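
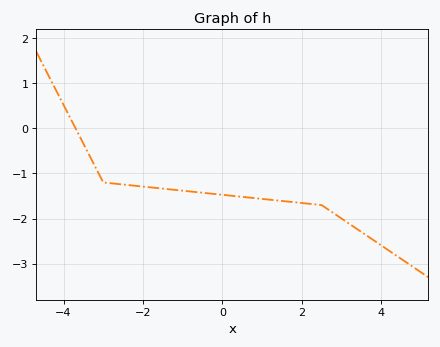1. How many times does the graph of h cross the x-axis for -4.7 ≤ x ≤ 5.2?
1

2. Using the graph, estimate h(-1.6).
-1.3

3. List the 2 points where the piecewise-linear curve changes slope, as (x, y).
(-3, -1.2); (2.5, -1.7)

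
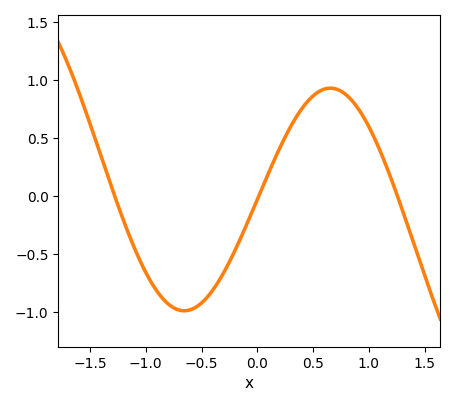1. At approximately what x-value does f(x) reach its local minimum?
-0.65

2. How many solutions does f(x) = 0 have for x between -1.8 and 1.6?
3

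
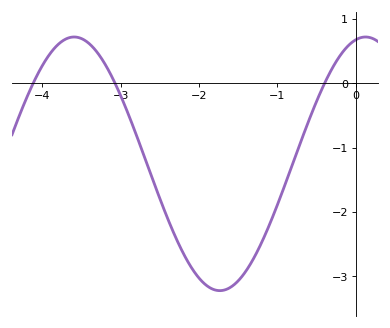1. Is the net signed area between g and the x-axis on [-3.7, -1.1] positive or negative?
negative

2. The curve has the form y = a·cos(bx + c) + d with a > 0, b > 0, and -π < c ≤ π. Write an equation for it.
y = 1.97cos(1.69x - 0.212) - 1.25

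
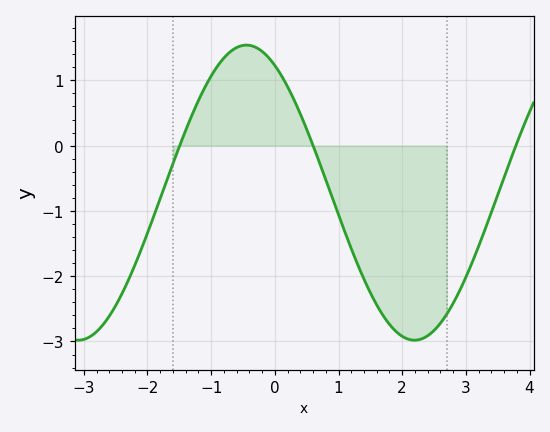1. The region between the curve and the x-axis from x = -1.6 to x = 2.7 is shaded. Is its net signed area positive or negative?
negative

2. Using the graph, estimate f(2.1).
-3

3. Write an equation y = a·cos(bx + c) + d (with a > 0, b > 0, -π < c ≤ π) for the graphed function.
y = 2.26cos(1.2x + 0.53) - 0.72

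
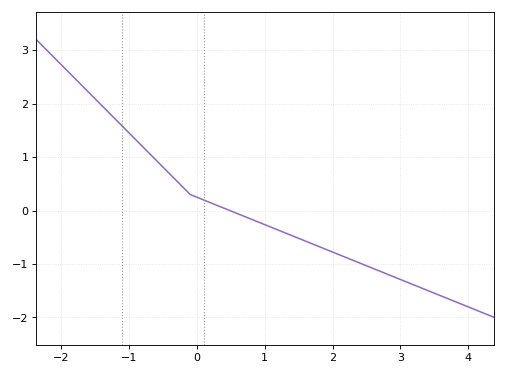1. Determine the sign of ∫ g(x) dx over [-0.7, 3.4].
negative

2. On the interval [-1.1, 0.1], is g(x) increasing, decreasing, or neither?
decreasing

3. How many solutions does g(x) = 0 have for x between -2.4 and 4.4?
1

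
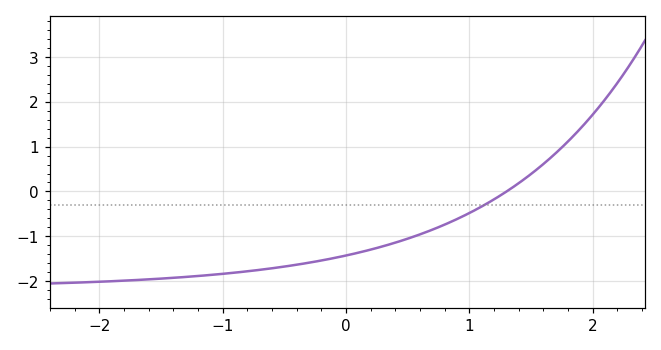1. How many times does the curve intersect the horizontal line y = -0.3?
1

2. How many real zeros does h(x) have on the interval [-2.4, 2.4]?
1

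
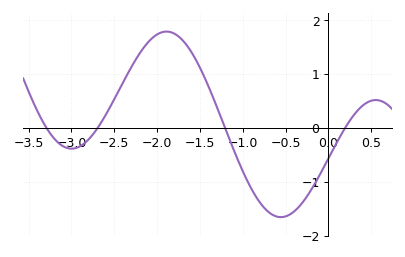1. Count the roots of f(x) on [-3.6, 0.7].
4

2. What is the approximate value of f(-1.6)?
1.41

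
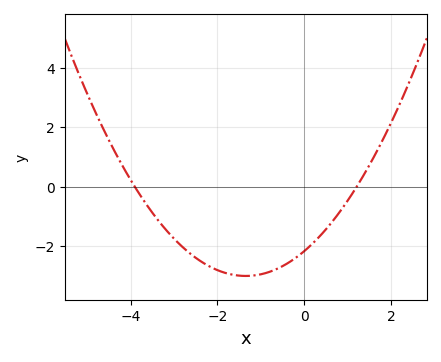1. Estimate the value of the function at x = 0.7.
-1.06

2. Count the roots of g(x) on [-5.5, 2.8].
2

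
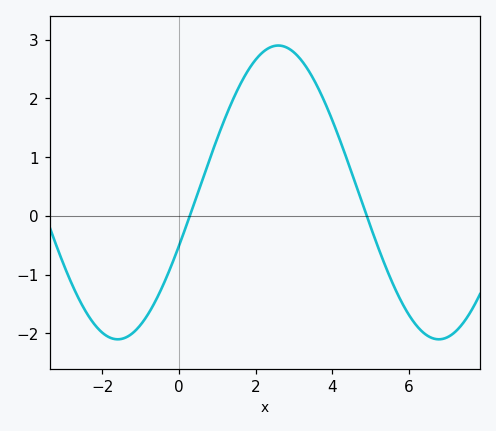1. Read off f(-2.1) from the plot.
-1.9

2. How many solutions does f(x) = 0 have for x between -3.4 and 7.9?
2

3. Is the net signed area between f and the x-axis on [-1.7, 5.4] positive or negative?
positive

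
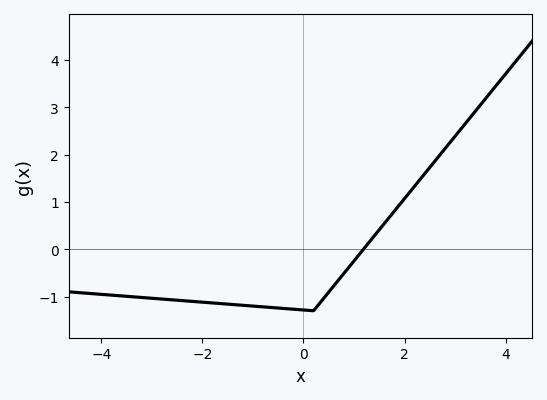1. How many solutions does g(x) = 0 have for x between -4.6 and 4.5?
1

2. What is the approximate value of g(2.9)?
2.3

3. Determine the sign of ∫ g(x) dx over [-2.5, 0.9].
negative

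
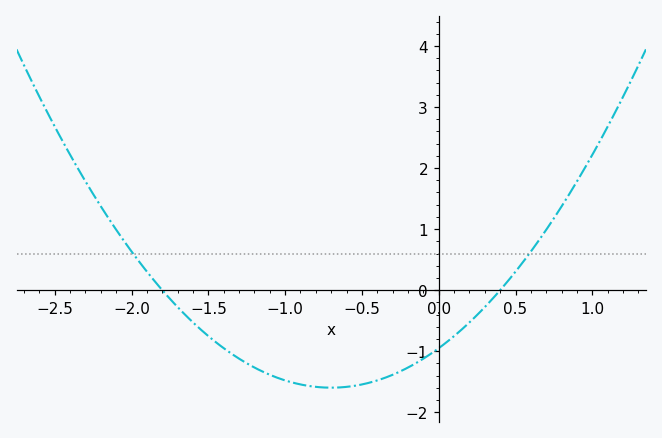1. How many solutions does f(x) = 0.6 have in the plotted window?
2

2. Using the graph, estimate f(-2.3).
1.78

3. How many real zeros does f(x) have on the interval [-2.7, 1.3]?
2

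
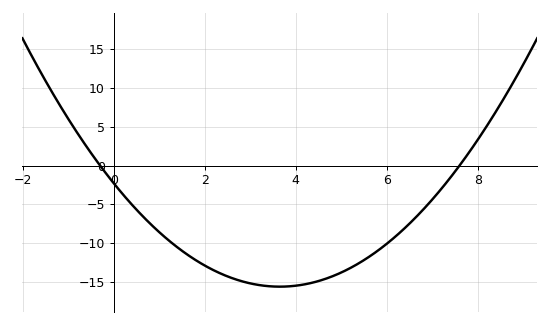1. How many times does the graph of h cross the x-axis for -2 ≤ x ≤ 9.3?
2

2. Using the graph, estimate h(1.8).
-12.2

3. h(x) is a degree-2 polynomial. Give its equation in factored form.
y = 1(x + 0.3)(x - 7.6)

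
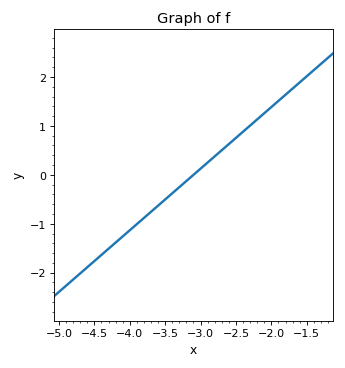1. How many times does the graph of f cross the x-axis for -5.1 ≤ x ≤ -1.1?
1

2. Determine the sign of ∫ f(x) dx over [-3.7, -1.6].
positive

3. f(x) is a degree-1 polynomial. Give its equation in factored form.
y = 1.26(x + 3.1)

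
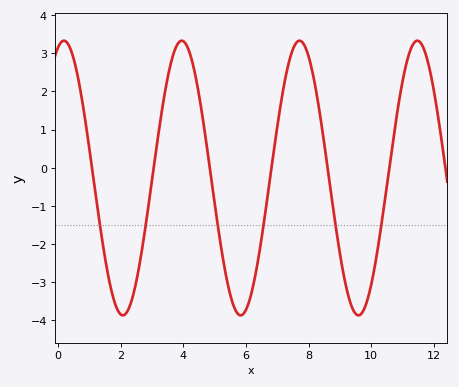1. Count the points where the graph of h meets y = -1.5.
6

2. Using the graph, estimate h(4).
3.32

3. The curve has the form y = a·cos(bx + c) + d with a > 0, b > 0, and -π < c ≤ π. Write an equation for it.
y = 3.6cos(1.67x - 0.31) - 0.27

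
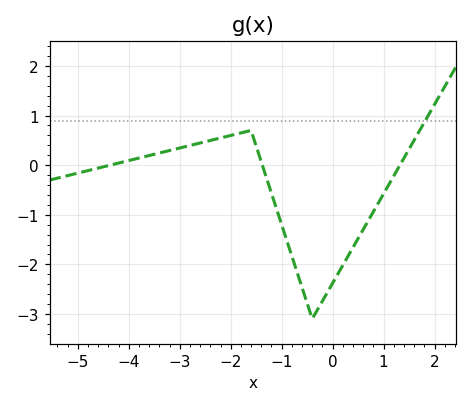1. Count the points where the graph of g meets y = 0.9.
1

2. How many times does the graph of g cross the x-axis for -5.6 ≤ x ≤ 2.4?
3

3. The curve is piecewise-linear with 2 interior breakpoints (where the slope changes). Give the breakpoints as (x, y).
(-1.6, 0.7); (-0.4, -3.1)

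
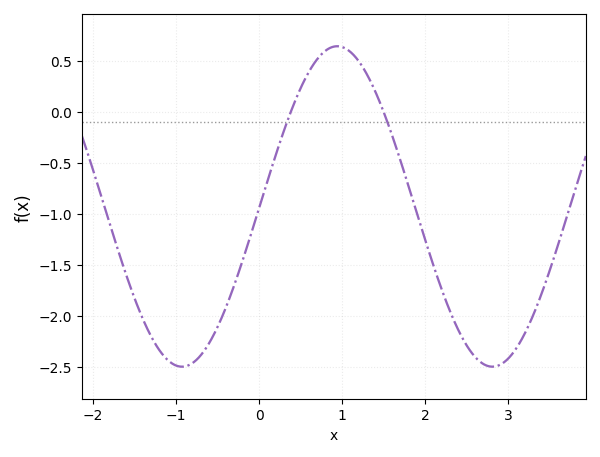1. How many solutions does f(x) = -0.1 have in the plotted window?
2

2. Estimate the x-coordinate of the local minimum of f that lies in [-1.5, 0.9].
-0.93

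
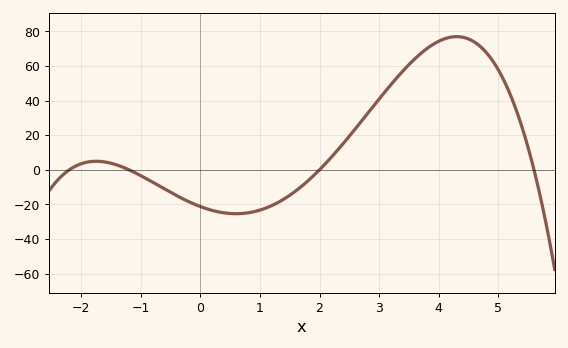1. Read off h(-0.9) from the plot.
-6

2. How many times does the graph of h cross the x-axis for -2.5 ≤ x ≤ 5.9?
4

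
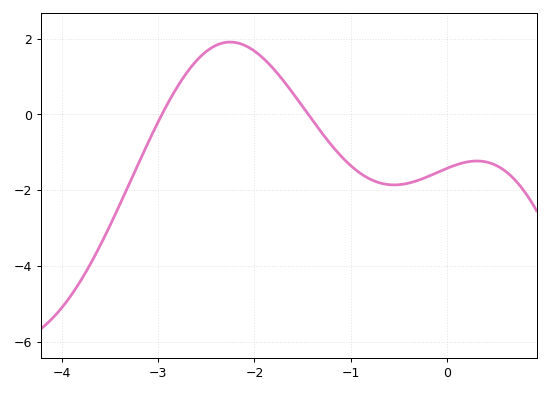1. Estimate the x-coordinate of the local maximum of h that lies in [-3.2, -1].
-2.25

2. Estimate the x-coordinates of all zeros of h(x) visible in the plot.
-2.96, -1.44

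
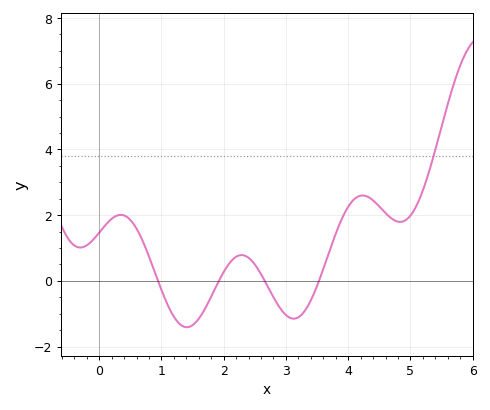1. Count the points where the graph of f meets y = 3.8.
1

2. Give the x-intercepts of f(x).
0.945, 1.92, 2.66, 3.53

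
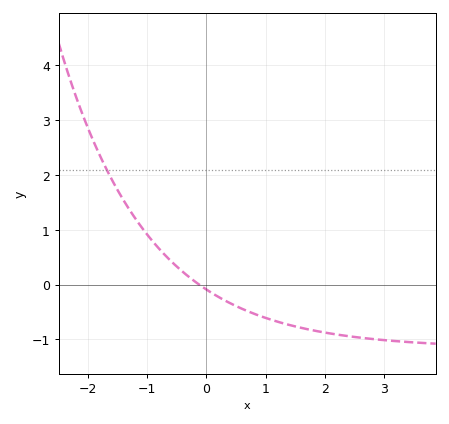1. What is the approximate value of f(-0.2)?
0.1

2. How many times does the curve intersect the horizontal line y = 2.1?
1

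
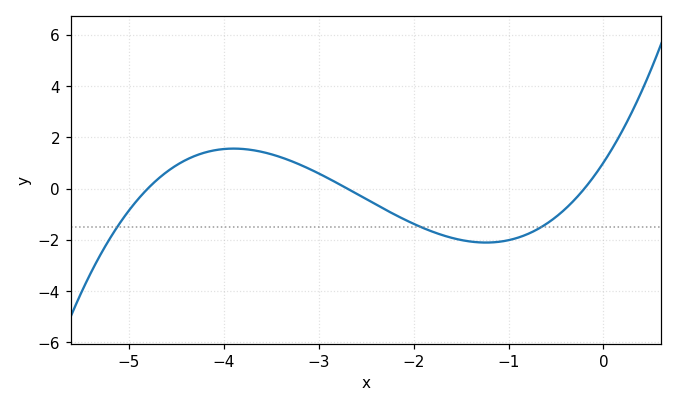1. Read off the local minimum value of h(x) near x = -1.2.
-2.11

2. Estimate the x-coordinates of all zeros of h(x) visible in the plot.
-4.8, -2.7, -0.2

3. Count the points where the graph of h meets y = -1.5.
3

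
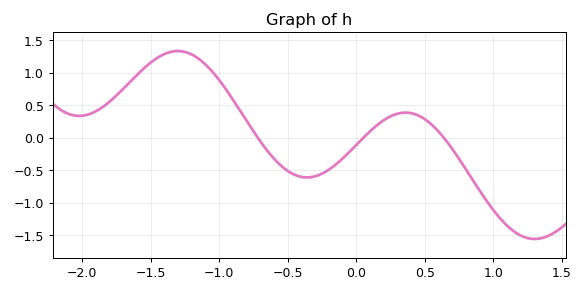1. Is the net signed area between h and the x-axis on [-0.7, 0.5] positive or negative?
negative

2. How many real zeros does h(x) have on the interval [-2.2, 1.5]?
3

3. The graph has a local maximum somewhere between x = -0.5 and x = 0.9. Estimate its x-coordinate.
0.36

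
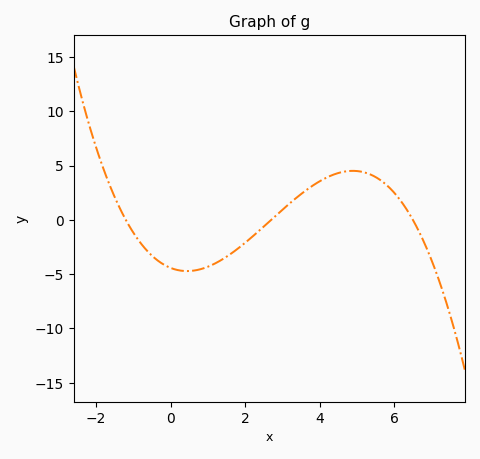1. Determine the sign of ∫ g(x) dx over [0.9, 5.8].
positive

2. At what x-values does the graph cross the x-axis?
-1.2, 2.7, 6.5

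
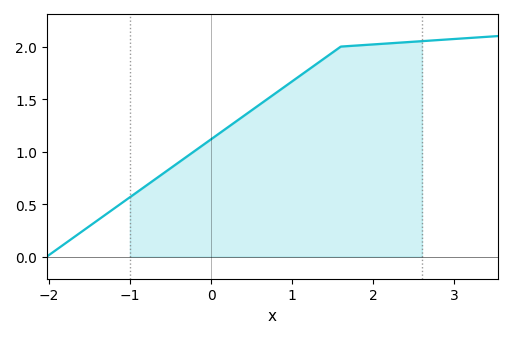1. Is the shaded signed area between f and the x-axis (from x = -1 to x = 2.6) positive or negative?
positive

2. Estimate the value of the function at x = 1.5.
1.95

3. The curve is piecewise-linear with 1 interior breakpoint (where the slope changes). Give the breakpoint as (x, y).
(1.6, 2)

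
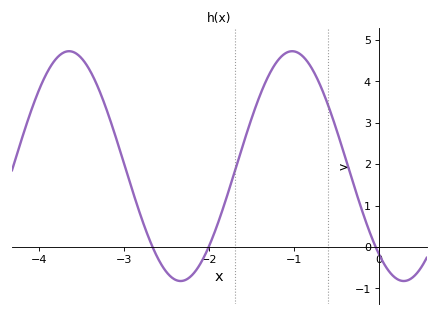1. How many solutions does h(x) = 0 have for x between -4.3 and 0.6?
3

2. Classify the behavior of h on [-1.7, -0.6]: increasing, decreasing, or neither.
neither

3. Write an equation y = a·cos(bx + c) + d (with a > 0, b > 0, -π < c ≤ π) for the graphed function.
y = 2.77cos(2.39x + 2.44) + 1.95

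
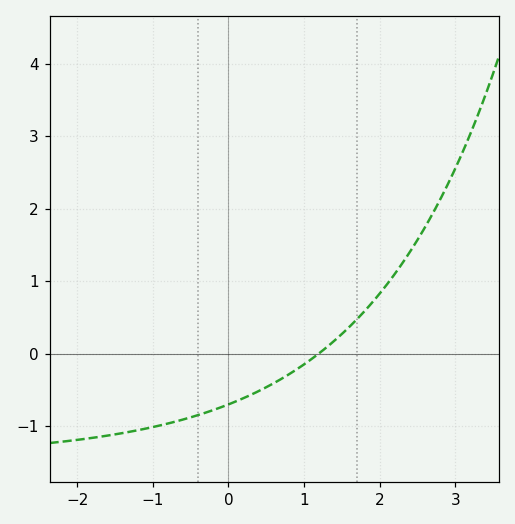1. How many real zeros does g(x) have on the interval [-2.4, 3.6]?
1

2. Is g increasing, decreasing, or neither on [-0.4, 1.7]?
increasing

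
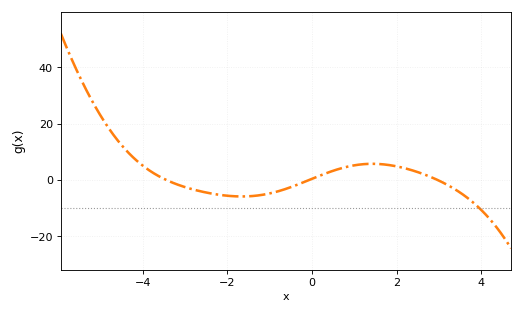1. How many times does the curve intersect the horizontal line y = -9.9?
1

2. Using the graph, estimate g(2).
4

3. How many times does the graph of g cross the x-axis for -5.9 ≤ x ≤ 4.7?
3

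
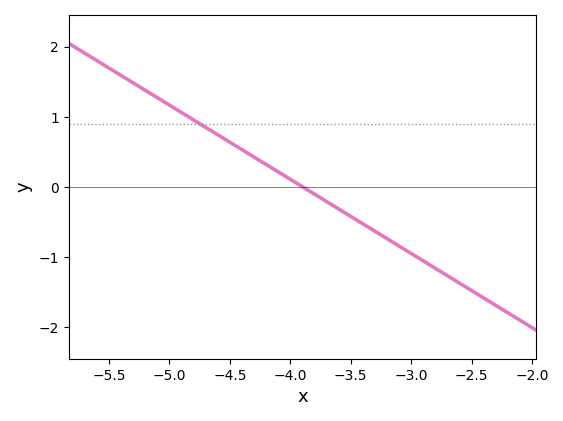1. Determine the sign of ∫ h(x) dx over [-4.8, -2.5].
negative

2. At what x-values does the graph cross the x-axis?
-3.9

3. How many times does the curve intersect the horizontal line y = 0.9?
1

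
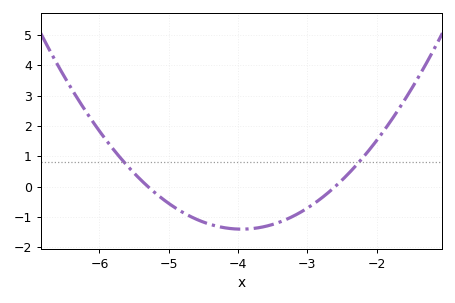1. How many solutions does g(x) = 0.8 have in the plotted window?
2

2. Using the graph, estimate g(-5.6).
0.7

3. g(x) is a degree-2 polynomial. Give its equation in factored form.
y = 0.77(x + 5.3)(x + 2.6)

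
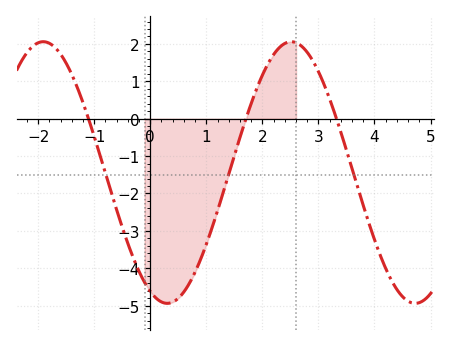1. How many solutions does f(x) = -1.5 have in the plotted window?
3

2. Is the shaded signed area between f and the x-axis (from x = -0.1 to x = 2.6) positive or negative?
negative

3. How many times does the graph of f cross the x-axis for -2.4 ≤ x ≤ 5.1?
3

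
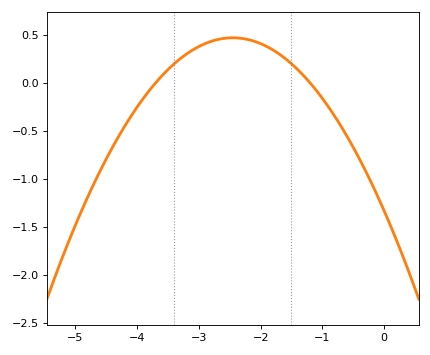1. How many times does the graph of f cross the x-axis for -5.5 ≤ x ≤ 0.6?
2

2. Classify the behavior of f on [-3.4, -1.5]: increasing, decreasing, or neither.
neither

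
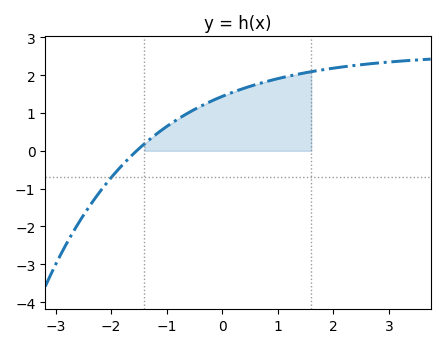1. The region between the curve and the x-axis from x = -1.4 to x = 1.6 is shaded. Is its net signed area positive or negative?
positive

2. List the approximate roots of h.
-1.5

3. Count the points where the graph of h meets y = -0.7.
1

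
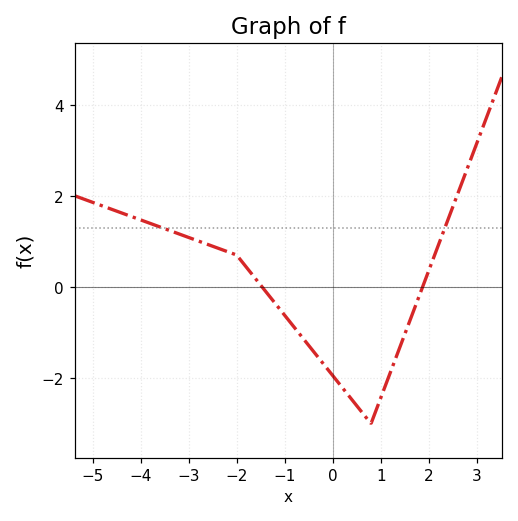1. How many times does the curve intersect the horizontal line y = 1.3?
2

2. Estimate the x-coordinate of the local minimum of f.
0.8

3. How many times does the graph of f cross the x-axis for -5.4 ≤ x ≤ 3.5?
2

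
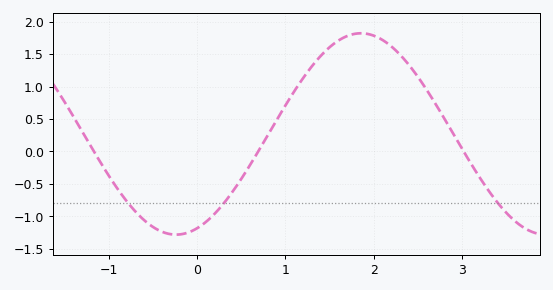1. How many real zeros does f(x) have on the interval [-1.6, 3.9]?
3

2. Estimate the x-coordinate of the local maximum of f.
1.85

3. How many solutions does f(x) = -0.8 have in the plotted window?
3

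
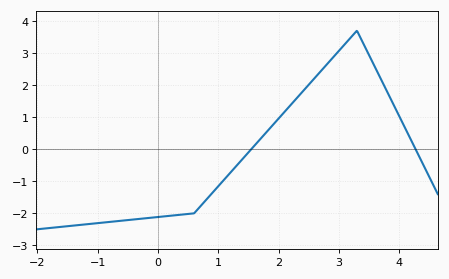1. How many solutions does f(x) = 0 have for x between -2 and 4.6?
2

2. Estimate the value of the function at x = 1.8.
0.533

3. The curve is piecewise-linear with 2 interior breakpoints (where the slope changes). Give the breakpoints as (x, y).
(0.6, -2); (3.3, 3.7)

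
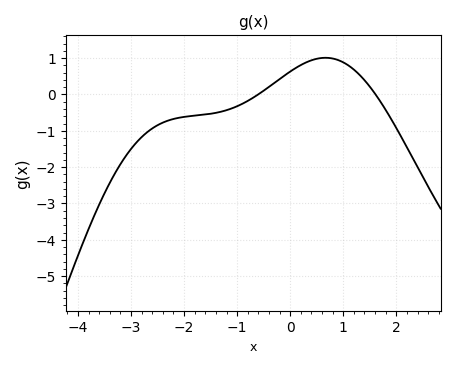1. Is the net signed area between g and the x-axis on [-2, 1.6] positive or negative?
positive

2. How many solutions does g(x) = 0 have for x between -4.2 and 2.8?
2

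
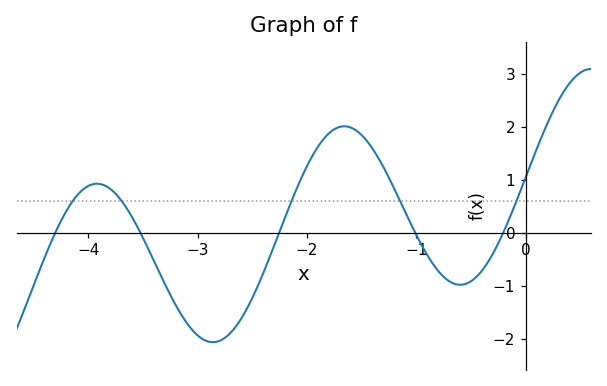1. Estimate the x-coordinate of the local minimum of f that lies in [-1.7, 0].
-0.6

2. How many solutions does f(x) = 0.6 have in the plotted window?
5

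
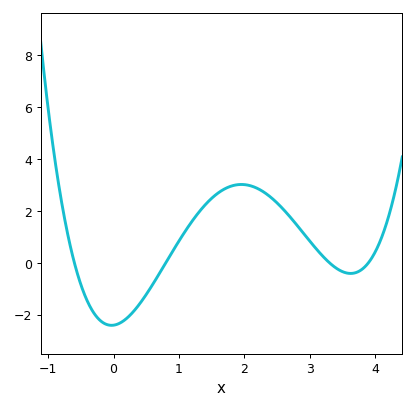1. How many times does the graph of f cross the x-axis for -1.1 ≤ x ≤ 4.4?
4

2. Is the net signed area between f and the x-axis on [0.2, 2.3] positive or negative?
positive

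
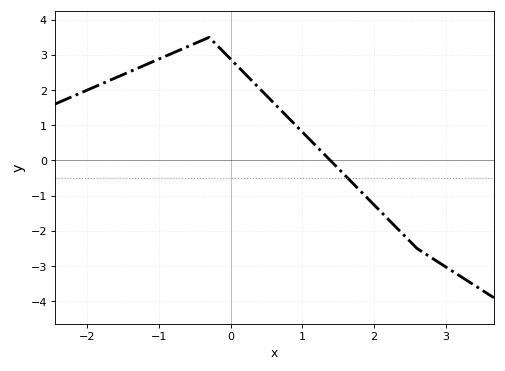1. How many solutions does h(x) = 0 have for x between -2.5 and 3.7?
1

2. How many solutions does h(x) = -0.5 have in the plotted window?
1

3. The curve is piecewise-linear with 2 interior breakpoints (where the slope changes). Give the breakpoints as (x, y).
(-0.3, 3.5); (2.6, -2.5)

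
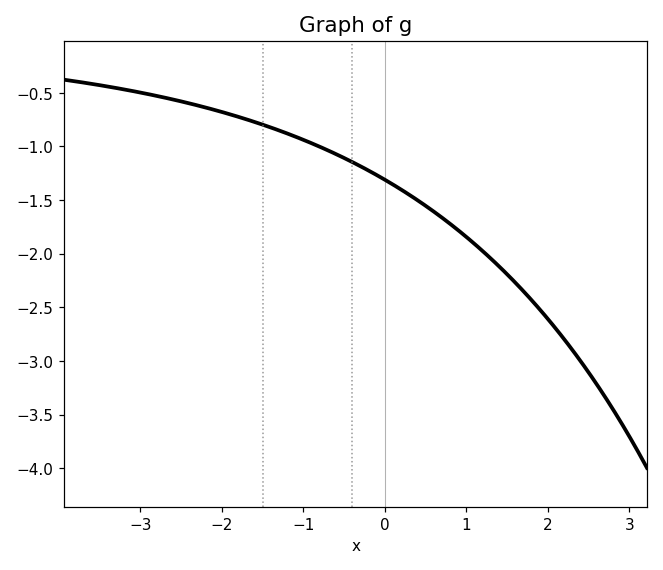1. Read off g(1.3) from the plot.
-2.05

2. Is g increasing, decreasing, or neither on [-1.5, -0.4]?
decreasing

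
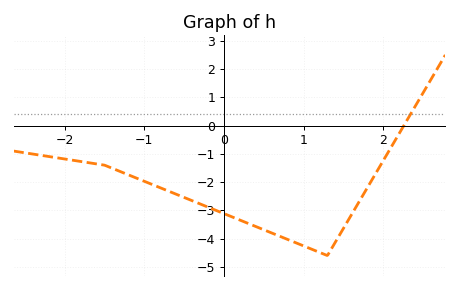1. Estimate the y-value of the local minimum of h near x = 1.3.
-4.6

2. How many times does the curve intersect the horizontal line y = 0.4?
1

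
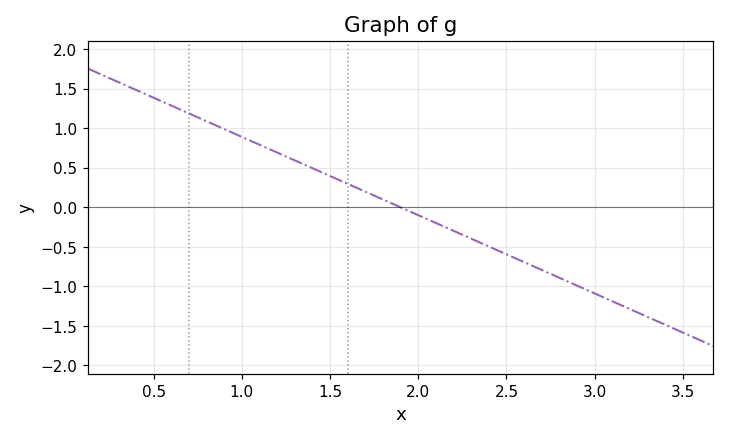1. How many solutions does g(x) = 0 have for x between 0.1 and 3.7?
1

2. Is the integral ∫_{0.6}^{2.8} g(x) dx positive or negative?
positive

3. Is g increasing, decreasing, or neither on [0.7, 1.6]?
decreasing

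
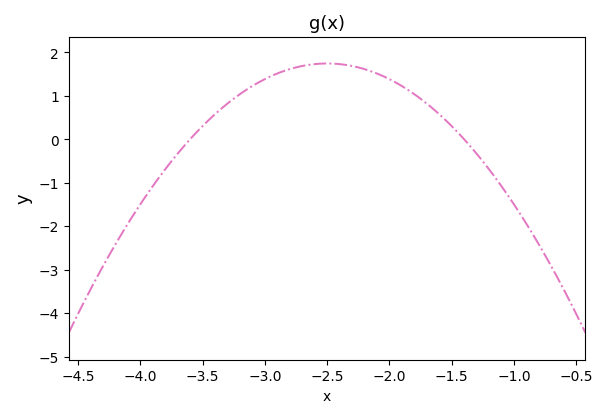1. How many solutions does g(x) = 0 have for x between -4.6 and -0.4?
2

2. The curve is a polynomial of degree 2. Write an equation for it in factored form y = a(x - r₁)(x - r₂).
y = -1.44(x + 3.6)(x + 1.4)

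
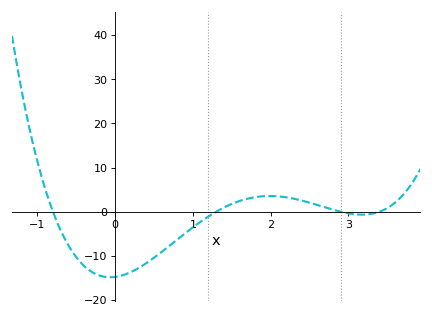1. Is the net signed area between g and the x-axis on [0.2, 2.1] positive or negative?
negative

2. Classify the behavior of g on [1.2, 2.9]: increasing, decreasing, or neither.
neither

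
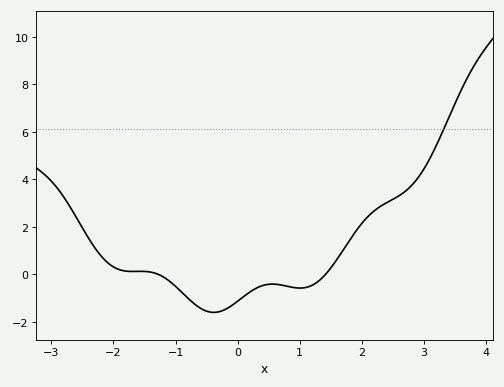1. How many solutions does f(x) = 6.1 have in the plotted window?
1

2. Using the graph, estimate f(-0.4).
-1.6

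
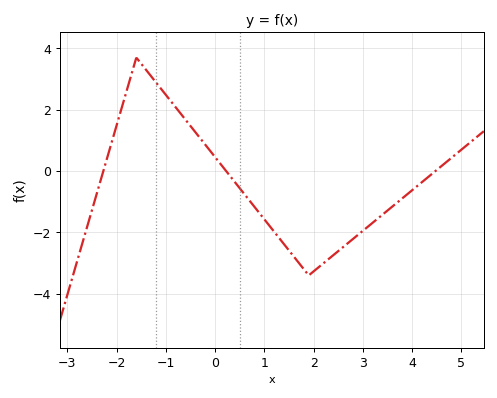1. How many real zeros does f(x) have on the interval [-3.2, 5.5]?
3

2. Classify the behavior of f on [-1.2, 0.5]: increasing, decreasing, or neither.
decreasing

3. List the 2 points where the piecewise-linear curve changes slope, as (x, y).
(-1.6, 3.7); (1.9, -3.4)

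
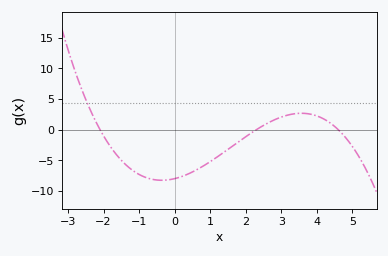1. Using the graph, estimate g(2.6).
1.02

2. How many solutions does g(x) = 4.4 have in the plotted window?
1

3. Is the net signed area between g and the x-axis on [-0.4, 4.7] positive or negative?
negative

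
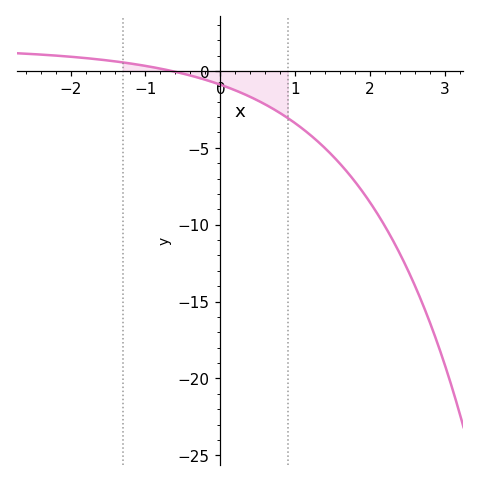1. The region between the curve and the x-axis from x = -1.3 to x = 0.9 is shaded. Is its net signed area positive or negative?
negative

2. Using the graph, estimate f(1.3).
-4.58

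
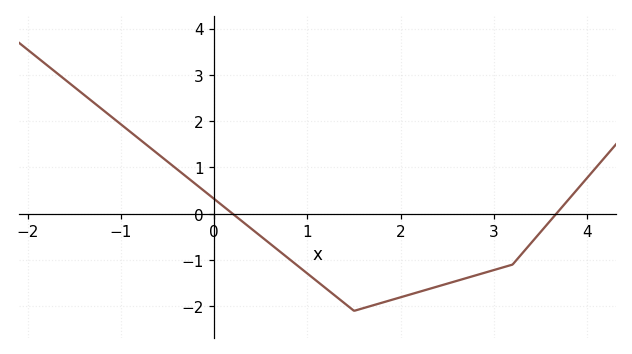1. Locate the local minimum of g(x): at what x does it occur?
1.5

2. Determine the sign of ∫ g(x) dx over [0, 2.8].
negative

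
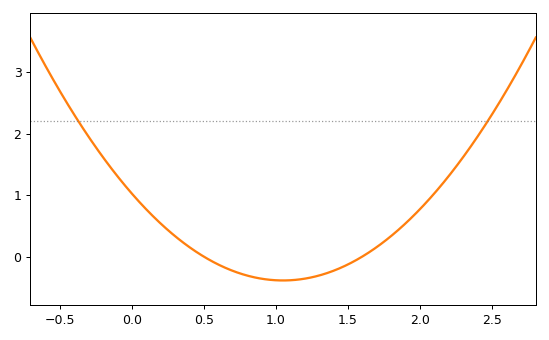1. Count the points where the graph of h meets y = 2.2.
2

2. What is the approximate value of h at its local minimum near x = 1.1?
-0.4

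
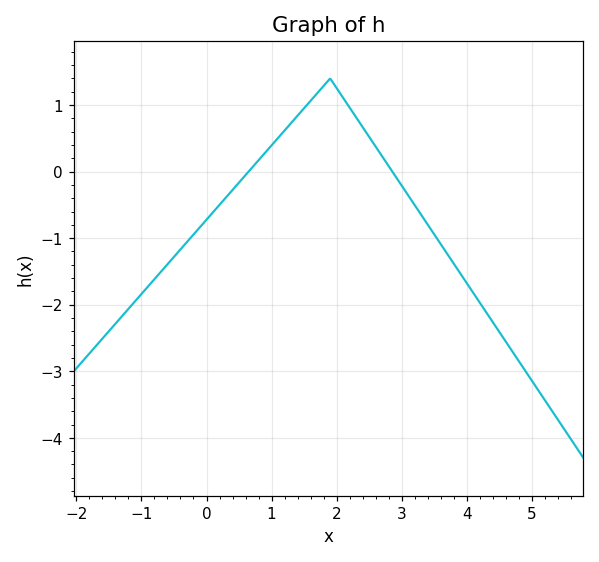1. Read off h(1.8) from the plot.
1.29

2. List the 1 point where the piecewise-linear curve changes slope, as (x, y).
(1.9, 1.4)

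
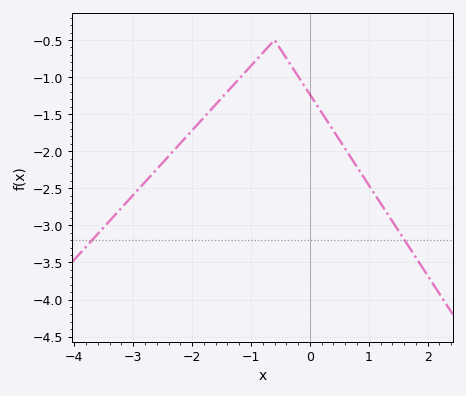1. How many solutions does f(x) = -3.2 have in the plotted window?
2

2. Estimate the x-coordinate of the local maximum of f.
-0.6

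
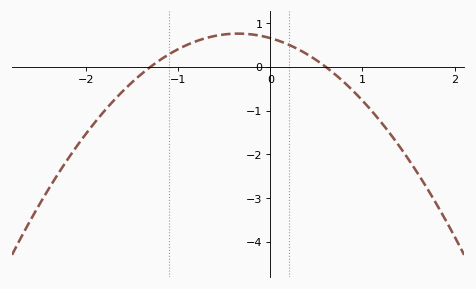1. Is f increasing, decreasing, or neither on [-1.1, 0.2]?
neither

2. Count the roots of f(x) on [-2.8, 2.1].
2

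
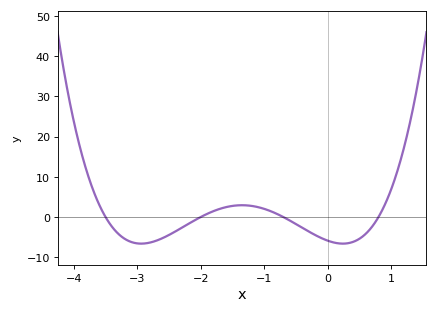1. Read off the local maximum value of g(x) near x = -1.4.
2.93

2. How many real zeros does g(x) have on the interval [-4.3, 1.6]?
4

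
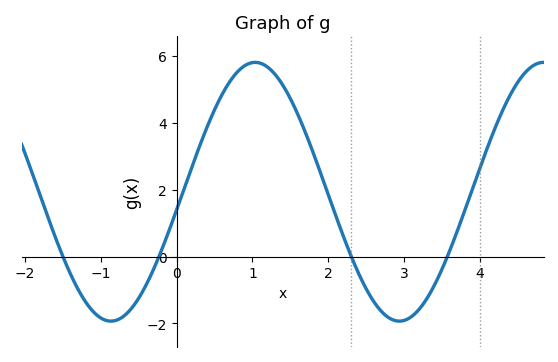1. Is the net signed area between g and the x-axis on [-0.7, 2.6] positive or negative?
positive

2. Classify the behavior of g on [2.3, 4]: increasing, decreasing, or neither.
neither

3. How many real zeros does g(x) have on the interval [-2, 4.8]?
4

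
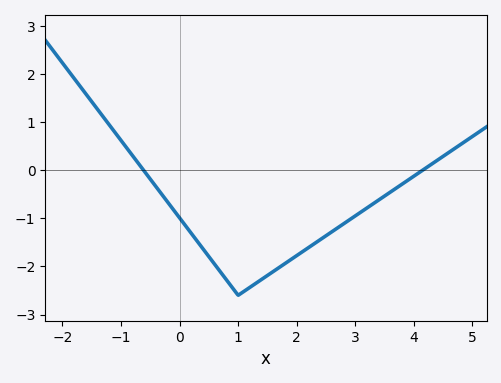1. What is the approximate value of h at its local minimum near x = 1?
-2.6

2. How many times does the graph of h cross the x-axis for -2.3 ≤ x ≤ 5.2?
2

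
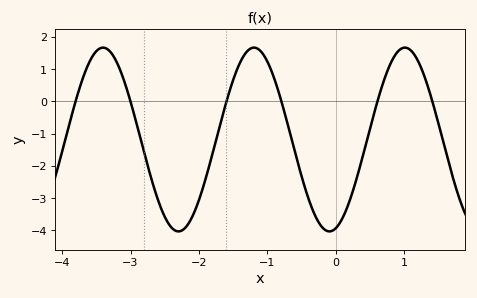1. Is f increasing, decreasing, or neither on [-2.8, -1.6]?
neither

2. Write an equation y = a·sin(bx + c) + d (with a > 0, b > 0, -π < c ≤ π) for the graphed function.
y = 2.85sin(2.9x - 1.3) - 1.18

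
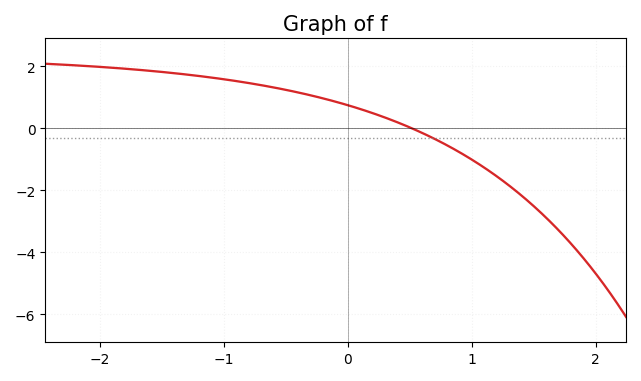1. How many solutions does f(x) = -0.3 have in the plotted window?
1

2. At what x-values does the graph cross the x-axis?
0.519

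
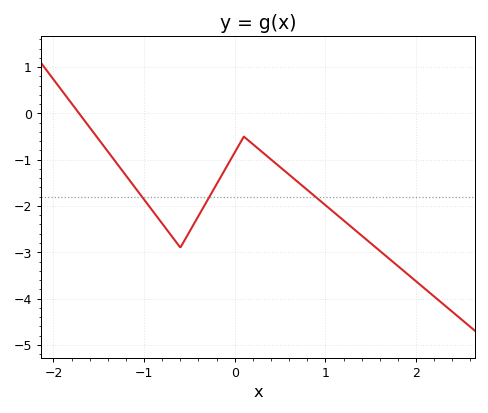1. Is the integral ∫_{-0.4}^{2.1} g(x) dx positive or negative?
negative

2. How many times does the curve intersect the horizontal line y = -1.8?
3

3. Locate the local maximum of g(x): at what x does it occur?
0.1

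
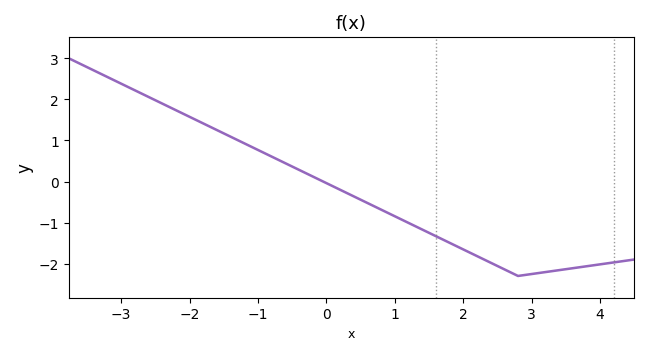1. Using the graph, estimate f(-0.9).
0.687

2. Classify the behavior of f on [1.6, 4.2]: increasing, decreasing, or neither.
neither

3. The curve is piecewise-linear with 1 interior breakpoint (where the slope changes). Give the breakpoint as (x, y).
(2.8, -2.3)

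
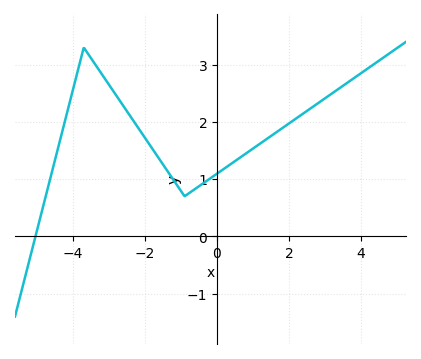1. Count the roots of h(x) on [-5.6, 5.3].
1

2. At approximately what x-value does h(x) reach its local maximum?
-3.7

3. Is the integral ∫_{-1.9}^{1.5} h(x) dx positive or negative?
positive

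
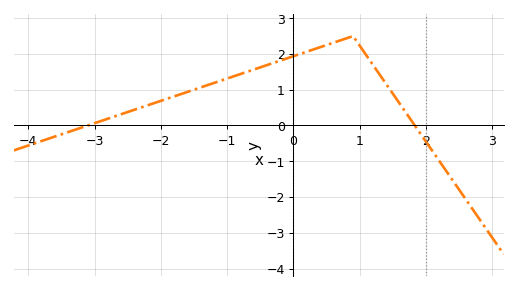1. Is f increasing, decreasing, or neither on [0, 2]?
neither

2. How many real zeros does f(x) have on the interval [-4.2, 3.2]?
2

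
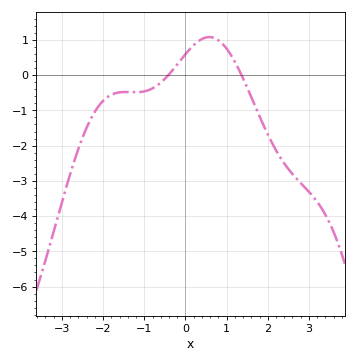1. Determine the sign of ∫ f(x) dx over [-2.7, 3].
negative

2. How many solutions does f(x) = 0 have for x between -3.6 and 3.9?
2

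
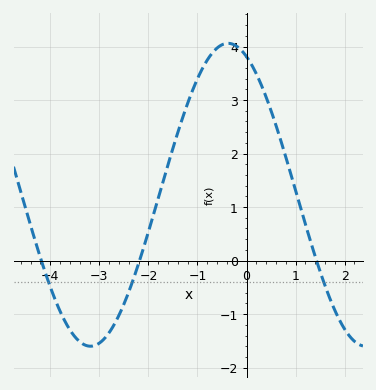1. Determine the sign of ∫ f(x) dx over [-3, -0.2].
positive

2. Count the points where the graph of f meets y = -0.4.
3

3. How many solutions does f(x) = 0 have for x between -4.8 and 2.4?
3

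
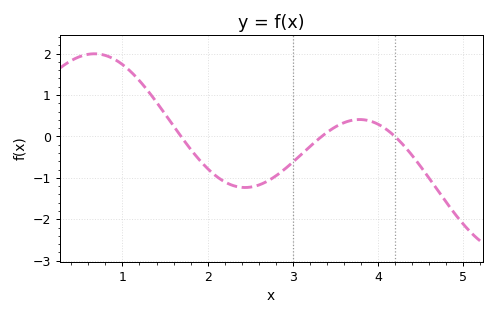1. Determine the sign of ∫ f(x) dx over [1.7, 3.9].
negative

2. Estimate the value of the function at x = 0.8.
2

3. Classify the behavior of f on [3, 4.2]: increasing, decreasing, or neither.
neither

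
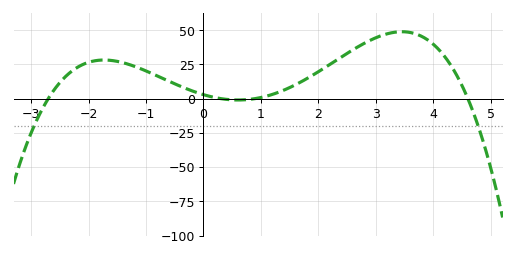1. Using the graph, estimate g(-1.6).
28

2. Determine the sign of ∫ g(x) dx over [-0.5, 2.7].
positive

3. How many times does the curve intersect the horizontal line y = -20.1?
2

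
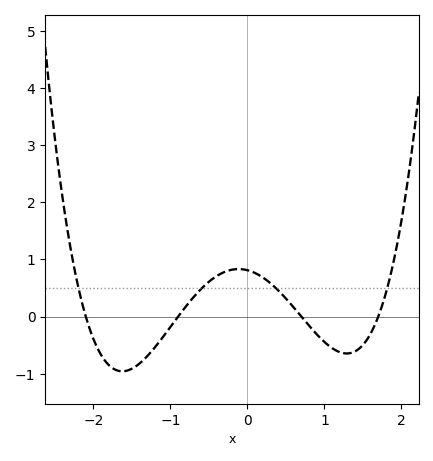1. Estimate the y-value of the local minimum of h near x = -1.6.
-1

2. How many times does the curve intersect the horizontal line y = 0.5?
4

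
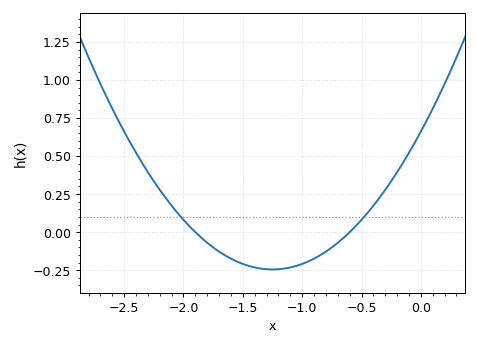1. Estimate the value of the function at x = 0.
0.661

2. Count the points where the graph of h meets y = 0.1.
2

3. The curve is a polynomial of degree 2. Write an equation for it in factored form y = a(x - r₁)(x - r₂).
y = 0.58(x + 1.9)(x + 0.6)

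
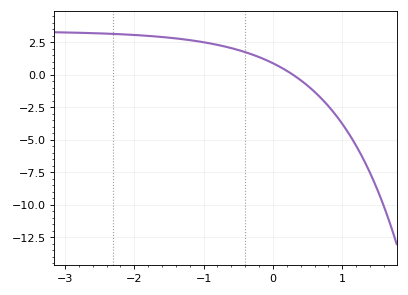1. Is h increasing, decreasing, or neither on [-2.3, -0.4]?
decreasing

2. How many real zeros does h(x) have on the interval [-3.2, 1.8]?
1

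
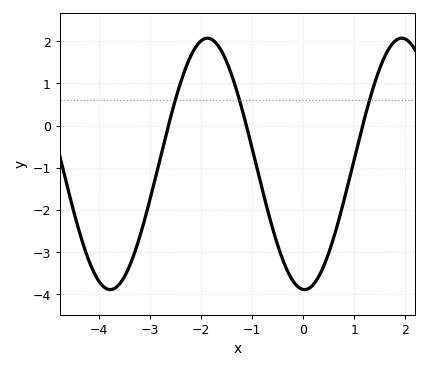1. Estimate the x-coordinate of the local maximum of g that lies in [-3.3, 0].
-1.9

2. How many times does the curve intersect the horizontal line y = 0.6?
3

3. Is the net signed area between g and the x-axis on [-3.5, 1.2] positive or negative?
negative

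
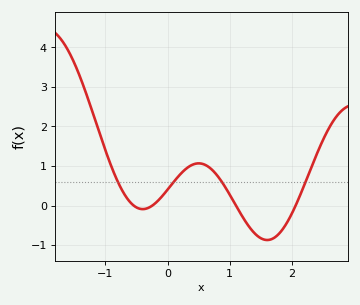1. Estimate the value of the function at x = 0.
0.4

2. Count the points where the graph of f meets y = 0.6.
4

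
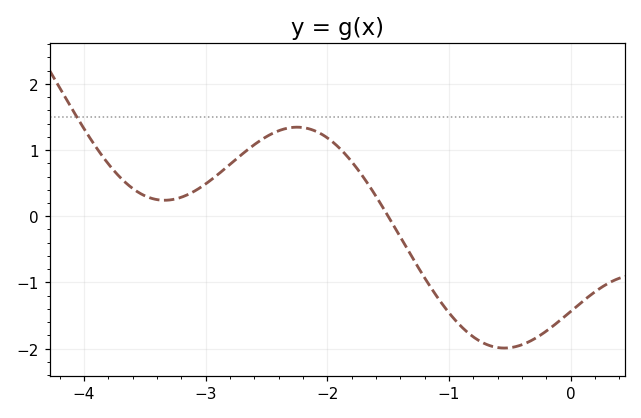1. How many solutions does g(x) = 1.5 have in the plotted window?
1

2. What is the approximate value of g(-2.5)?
1.2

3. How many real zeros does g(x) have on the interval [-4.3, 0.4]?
1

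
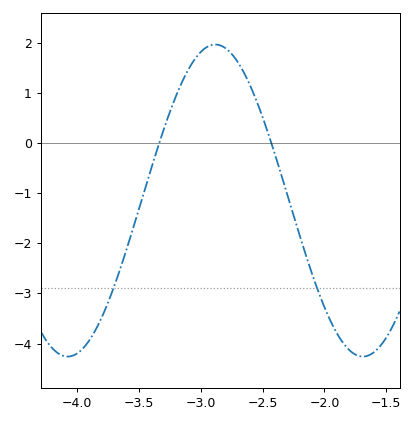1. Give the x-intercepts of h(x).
-3.34, -2.43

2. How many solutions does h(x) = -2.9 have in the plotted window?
2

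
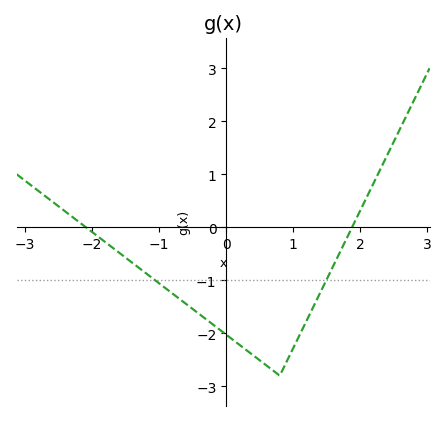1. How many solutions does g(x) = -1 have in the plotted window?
2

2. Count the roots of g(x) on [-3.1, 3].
2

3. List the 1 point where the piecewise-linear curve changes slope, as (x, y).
(0.8, -2.8)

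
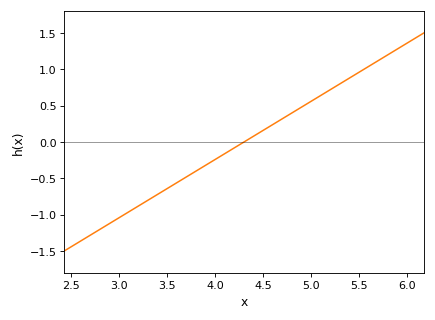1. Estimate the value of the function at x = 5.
0.55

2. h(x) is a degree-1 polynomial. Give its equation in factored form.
y = 0.8(x - 4.3)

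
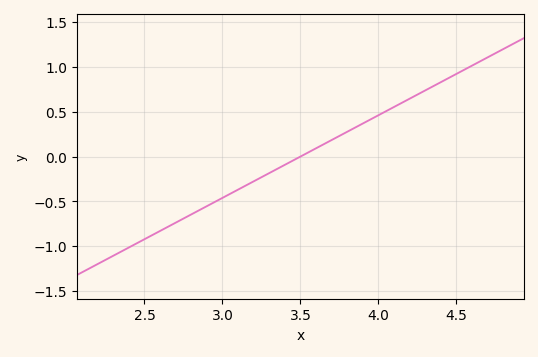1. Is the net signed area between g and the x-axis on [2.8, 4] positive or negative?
negative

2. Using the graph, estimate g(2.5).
-0.9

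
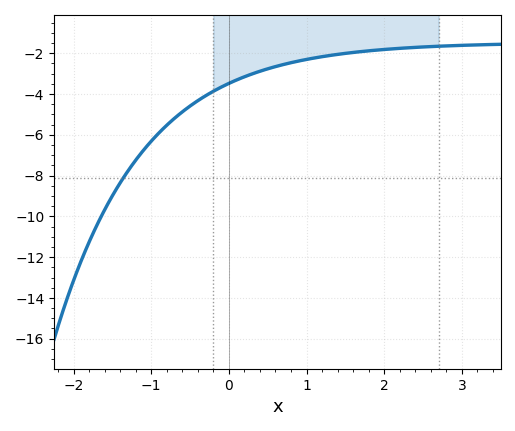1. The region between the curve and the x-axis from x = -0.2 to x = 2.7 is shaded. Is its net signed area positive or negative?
negative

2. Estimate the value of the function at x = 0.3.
-3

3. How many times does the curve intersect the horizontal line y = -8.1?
1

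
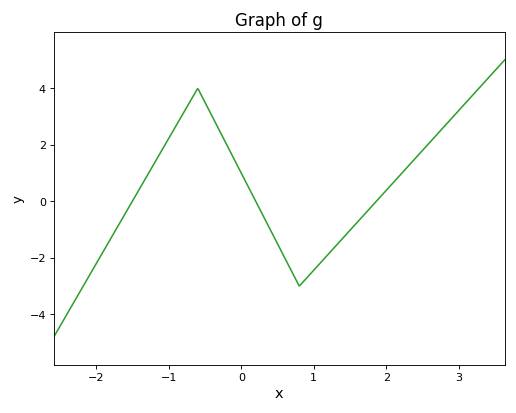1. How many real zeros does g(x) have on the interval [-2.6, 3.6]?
3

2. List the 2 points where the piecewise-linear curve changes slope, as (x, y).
(-0.6, 4); (0.8, -3)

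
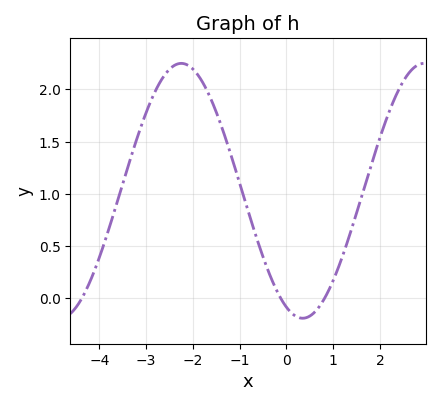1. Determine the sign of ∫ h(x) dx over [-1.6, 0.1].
positive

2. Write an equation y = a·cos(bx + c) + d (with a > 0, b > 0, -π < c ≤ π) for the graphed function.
y = 1.22cos(1.2x + 2.7) + 1.03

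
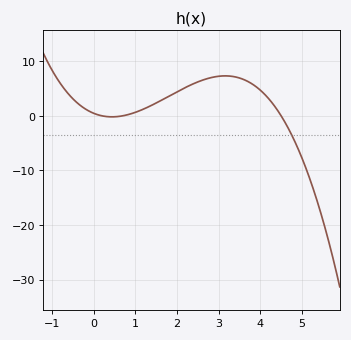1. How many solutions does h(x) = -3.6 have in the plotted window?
1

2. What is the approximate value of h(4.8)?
-4.24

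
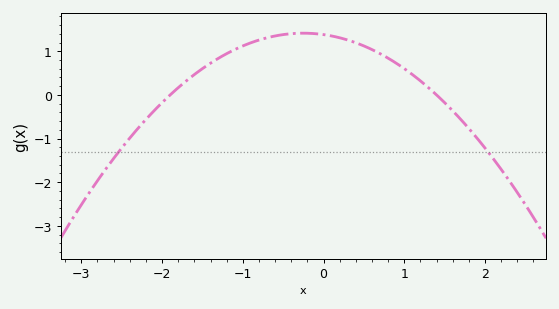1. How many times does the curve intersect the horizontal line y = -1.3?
2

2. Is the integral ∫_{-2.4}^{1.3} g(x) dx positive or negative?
positive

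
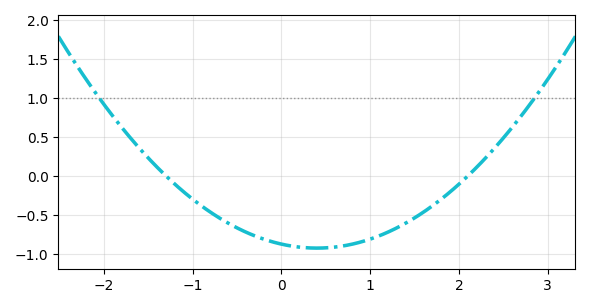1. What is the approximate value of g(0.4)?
-0.9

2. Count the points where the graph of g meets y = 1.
2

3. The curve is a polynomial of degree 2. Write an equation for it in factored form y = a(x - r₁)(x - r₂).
y = 0.32(x + 1.3)(x - 2.1)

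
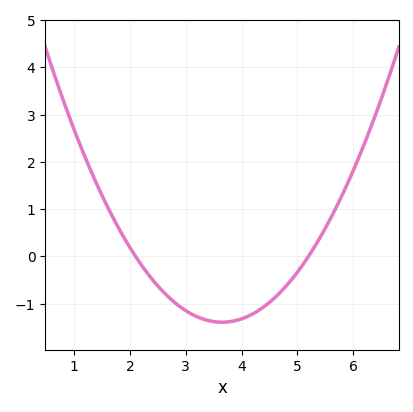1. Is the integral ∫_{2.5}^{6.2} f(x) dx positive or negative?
negative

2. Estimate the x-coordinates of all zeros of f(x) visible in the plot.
2.1, 5.2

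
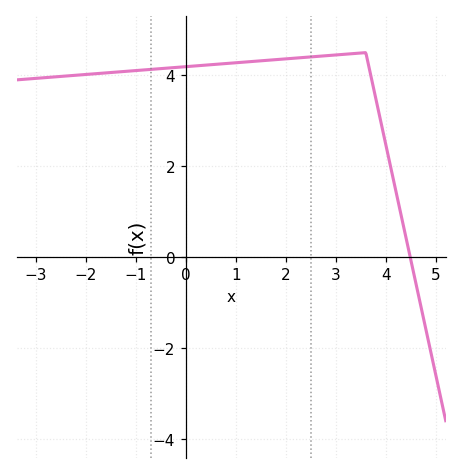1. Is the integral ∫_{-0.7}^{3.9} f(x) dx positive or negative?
positive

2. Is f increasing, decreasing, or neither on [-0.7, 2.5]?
increasing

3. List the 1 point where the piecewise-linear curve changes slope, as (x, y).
(3.6, 4.5)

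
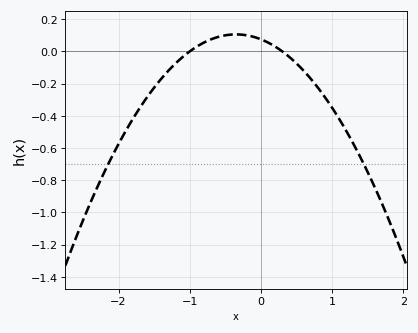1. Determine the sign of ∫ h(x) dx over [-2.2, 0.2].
negative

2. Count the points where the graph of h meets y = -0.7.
2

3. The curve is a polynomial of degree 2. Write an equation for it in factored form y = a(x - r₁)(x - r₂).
y = -0.25(x + 1)(x - 0.3)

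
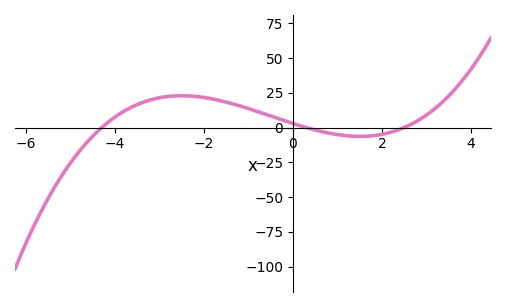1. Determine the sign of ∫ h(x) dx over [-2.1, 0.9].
positive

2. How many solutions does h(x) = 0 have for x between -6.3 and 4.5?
3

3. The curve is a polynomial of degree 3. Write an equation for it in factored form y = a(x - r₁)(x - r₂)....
y = 0.91(x + 4.3)(x - 0.3)(x - 2.5)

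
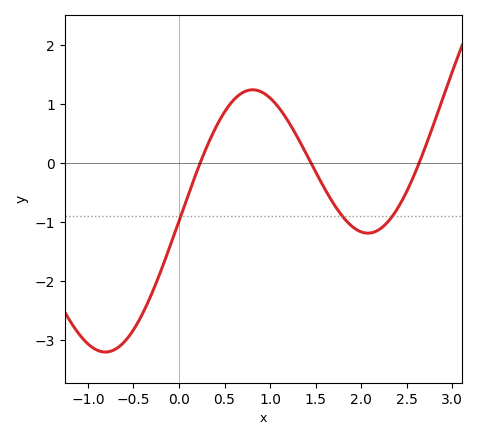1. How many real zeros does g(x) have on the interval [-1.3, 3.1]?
3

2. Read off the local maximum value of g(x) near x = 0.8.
1.2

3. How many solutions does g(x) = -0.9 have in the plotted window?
3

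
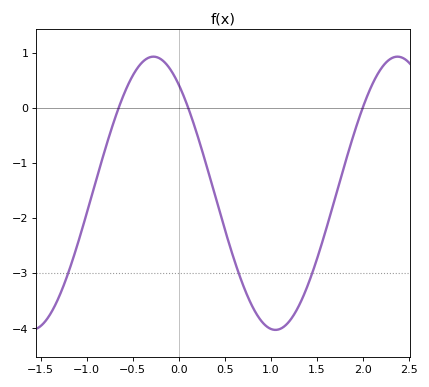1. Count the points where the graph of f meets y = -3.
3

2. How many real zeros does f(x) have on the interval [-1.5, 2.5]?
3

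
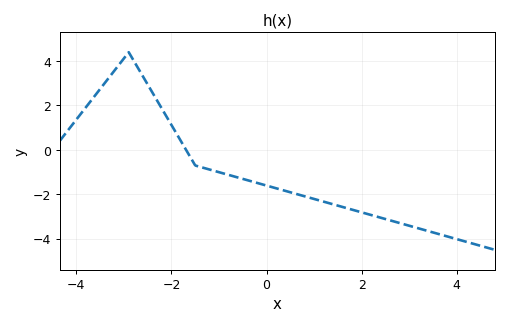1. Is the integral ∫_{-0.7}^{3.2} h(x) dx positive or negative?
negative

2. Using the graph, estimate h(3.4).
-3.65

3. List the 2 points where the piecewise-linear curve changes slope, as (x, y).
(-2.9, 4.4); (-1.5, -0.7)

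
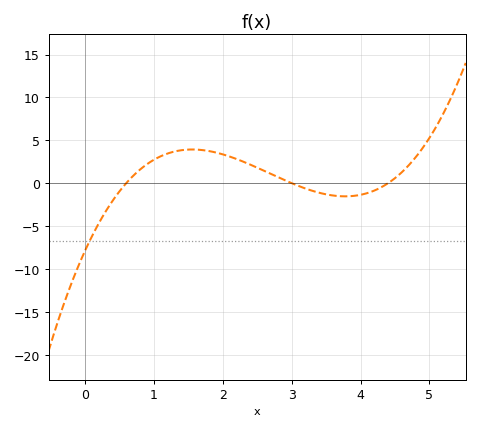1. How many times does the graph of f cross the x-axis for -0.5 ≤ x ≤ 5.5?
3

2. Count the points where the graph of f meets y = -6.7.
1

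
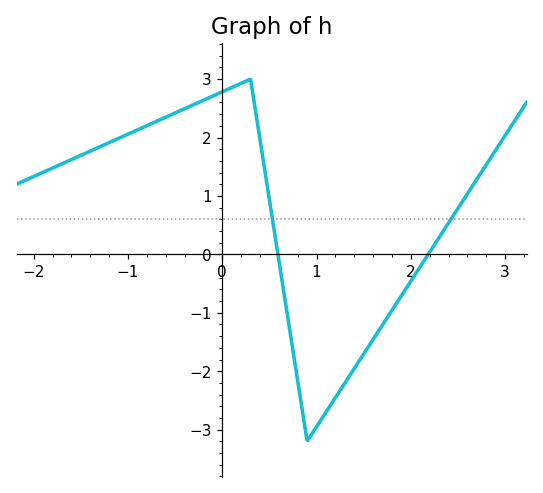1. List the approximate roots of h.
0.59, 2.18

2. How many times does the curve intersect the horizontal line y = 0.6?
2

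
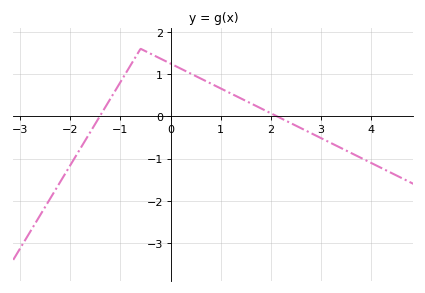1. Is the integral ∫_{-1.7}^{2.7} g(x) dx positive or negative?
positive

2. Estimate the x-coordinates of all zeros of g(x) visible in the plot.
-1.41, 2.12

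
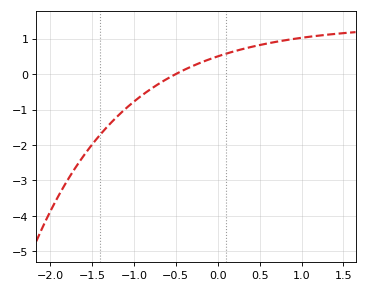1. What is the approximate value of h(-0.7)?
-0.269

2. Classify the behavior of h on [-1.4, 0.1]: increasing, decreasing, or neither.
increasing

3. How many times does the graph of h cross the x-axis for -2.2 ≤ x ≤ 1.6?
1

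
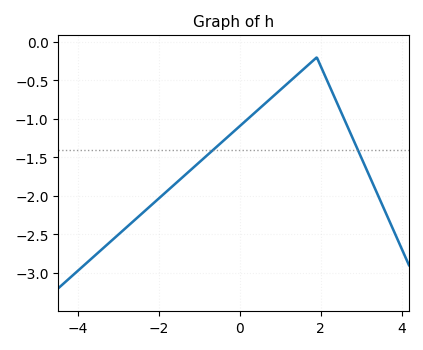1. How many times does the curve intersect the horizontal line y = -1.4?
2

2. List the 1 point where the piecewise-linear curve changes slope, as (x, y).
(1.9, -0.2)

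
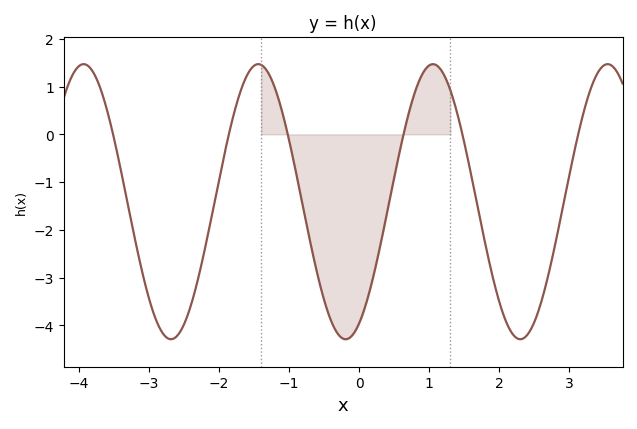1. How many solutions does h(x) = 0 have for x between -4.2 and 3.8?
6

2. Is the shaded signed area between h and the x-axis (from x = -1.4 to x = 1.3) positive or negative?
negative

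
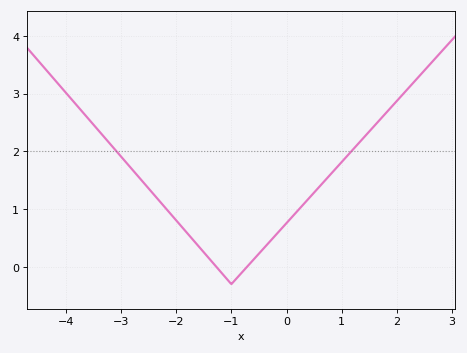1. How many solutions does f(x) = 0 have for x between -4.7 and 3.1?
2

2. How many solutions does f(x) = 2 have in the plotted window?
2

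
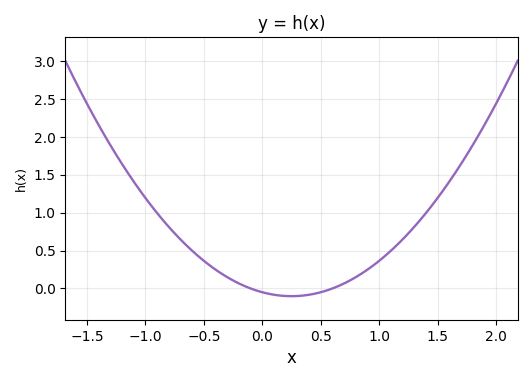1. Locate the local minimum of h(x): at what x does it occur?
0.2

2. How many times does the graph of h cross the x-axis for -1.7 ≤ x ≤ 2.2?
2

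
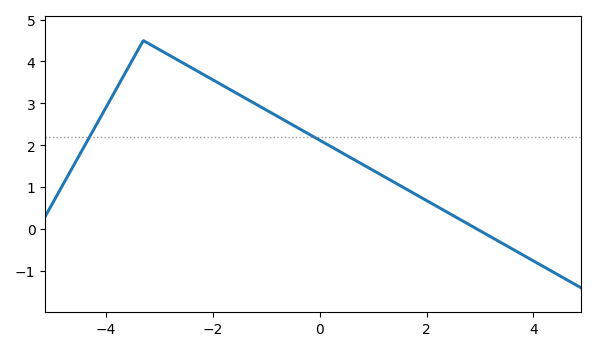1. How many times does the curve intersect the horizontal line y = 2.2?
2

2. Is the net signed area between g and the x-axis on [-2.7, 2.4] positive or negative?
positive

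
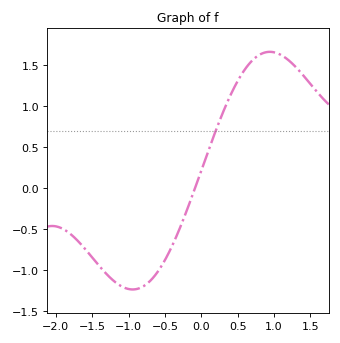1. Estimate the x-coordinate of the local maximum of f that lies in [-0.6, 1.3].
0.943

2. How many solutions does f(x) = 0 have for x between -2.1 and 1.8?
1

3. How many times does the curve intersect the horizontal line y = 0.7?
1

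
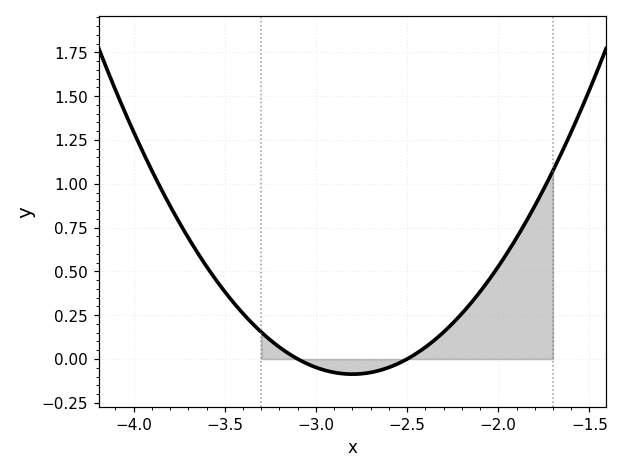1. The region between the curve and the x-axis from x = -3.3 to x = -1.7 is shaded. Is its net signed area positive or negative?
positive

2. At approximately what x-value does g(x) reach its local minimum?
-2.8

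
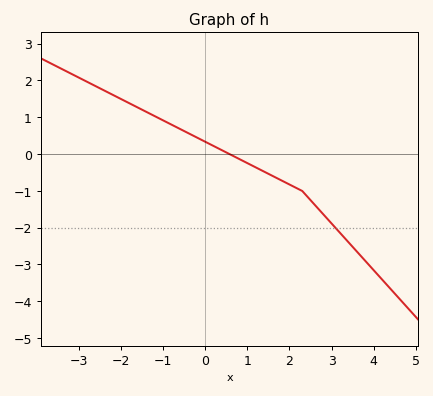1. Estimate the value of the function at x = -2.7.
1.9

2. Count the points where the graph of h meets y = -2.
1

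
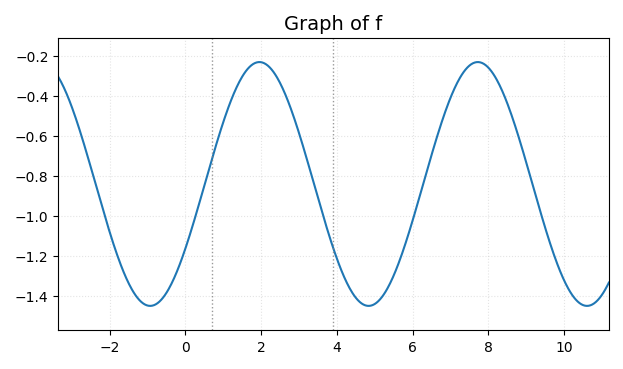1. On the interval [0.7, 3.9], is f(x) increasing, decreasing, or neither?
neither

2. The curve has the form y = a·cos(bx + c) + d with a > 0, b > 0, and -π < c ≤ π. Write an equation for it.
y = 0.61cos(1.09x - 2.13) - 0.84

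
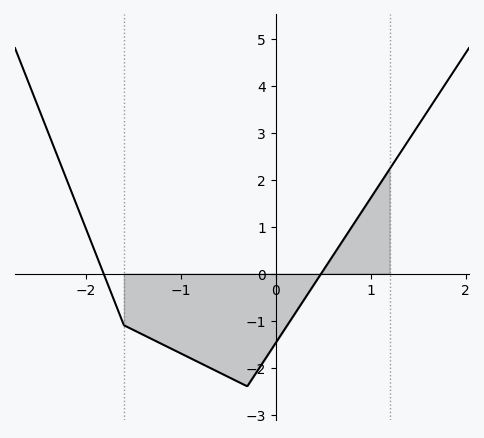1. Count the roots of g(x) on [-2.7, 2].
2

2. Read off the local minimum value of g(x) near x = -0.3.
-2.4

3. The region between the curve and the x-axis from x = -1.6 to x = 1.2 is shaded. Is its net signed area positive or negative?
negative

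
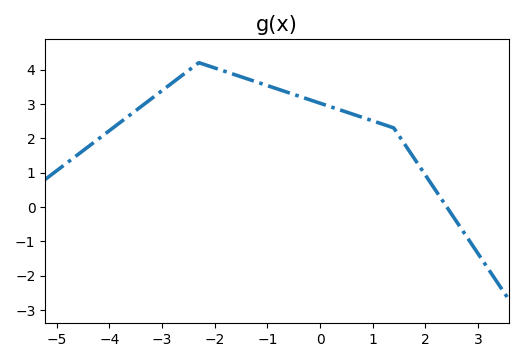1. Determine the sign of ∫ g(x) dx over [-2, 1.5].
positive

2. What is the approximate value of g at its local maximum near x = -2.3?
4.2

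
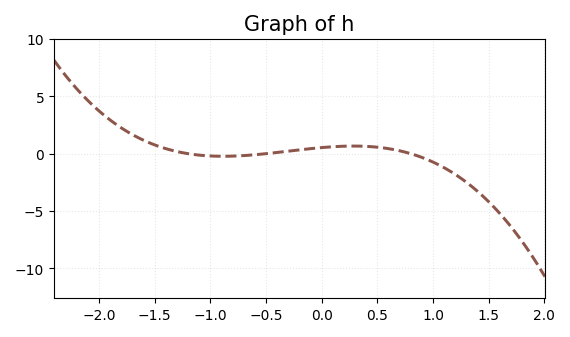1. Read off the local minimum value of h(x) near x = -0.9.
0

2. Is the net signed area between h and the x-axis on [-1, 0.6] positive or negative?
positive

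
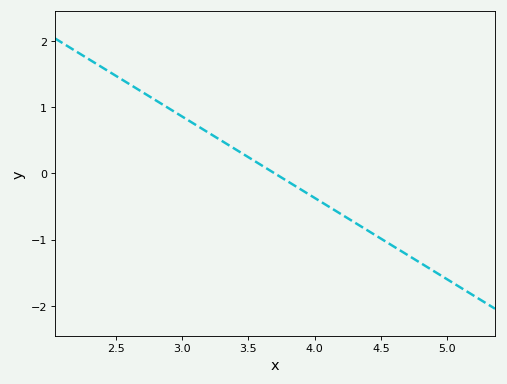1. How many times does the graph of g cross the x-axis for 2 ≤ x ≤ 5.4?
1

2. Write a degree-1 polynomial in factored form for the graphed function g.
y = -1.23(x - 3.7)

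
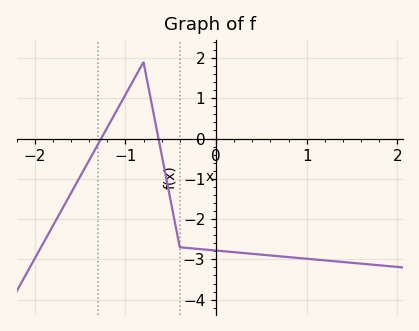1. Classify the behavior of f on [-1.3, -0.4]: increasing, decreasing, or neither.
neither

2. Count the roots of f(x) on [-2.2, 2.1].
2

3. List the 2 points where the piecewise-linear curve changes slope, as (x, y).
(-0.8, 1.9); (-0.4, -2.7)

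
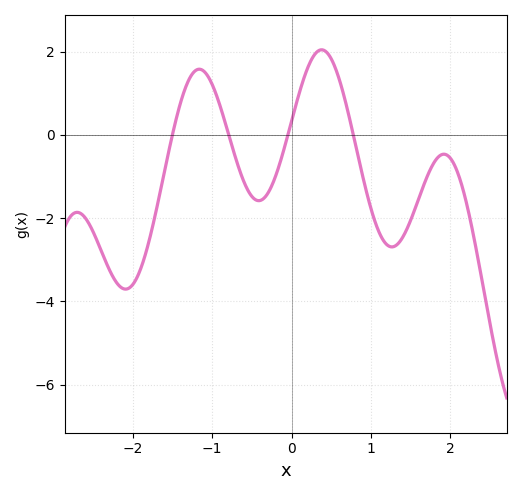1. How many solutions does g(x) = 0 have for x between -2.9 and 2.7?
4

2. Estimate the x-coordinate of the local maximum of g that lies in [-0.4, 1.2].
0.4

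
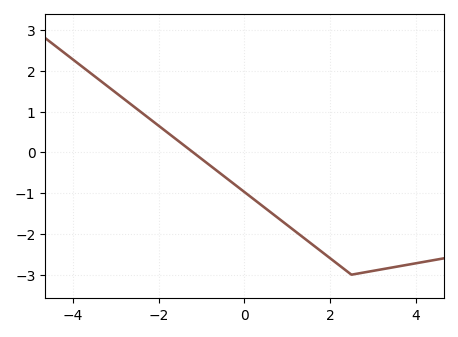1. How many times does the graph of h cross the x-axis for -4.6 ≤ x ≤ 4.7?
1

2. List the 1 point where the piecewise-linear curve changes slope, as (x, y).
(2.5, -3)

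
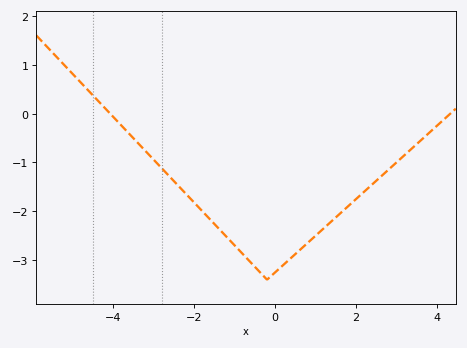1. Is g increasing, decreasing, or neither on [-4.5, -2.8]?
decreasing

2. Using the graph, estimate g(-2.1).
-1.73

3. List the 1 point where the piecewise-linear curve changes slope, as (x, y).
(-0.2, -3.4)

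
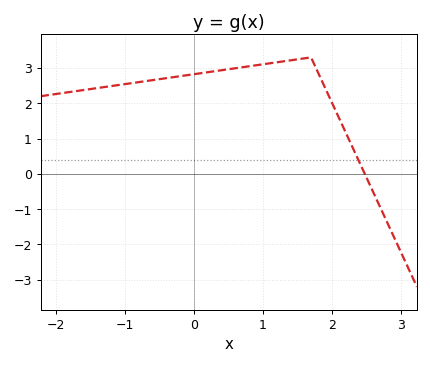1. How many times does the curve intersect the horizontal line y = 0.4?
1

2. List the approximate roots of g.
2.5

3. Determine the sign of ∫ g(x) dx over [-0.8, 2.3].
positive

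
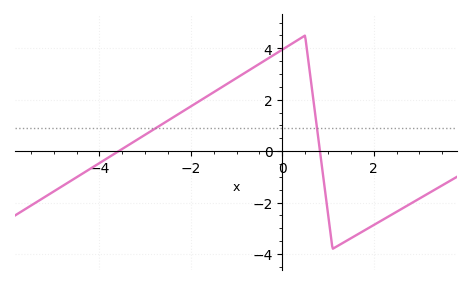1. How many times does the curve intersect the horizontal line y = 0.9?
2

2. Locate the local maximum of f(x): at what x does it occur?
0.4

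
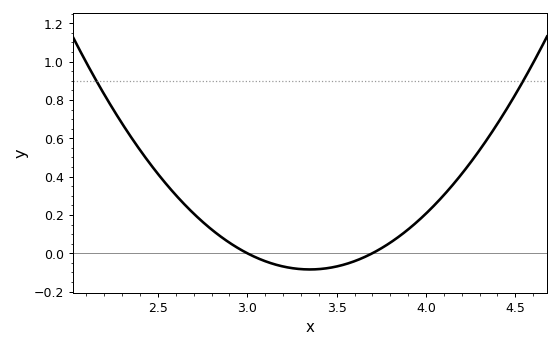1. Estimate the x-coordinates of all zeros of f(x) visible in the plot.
3, 3.7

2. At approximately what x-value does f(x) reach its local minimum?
3.35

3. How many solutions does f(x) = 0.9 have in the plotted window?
2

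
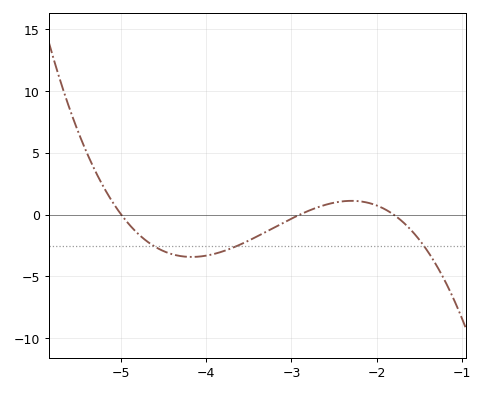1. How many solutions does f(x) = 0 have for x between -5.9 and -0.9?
3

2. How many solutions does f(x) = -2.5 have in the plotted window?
3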